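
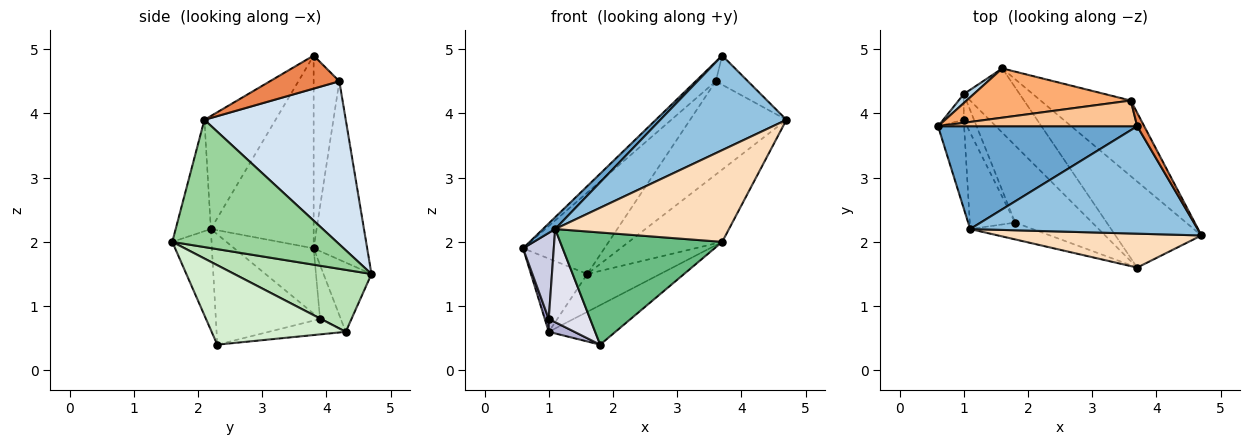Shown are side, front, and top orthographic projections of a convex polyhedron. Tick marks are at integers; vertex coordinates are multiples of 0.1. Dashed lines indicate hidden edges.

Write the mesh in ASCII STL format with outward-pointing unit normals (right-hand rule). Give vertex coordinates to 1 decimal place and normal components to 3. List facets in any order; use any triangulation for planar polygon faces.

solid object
 facet normal -0.693 -0.082 0.716
  outer loop
   vertex 1.1 2.2 2.2
   vertex 3.7 3.8 4.9
   vertex 0.6 3.8 1.9
  endloop
 endfacet
 facet normal -0.349 -0.619 0.703
  outer loop
   vertex 1.1 2.2 2.2
   vertex 4.7 2.1 3.9
   vertex 3.7 3.8 4.9
  endloop
 endfacet
 facet normal -0.645 0.758 0.093
  outer loop
   vertex 1.0 4.3 0.6
   vertex 0.6 3.8 1.9
   vertex 1.6 4.7 1.5
  endloop
 endfacet
 facet normal 0.751 0.512 -0.416
  outer loop
   vertex 3.6 4.2 4.5
   vertex 4.7 2.1 3.9
   vertex 1.6 4.7 1.5
  endloop
 endfacet
 facet normal 0.891 0.412 0.190
  outer loop
   vertex 3.6 4.2 4.5
   vertex 3.7 3.8 4.9
   vertex 4.7 2.1 3.9
  endloop
 endfacet
 facet normal -0.490 0.746 0.451
  outer loop
   vertex 3.6 4.2 4.5
   vertex 1.6 4.7 1.5
   vertex 0.6 3.8 1.9
  endloop
 endfacet
 facet normal -0.611 0.478 0.631
  outer loop
   vertex 3.6 4.2 4.5
   vertex 0.6 3.8 1.9
   vertex 3.7 3.8 4.9
  endloop
 endfacet
 facet normal -0.186 -0.922 0.341
  outer loop
   vertex 3.7 1.6 2.0
   vertex 4.7 2.1 3.9
   vertex 1.1 2.2 2.2
  endloop
 endfacet
 facet normal -0.233 -0.962 -0.144
  outer loop
   vertex 3.7 1.6 2.0
   vertex 1.1 2.2 2.2
   vertex 1.8 2.3 0.4
  endloop
 endfacet
 facet normal 0.750 0.426 -0.507
  outer loop
   vertex 3.7 1.6 2.0
   vertex 1.6 4.7 1.5
   vertex 4.7 2.1 3.9
  endloop
 endfacet
 facet normal 0.690 0.367 -0.623
  outer loop
   vertex 3.7 1.6 2.0
   vertex 1.0 4.3 0.6
   vertex 1.6 4.7 1.5
  endloop
 endfacet
 facet normal 0.676 0.336 -0.656
  outer loop
   vertex 3.7 1.6 2.0
   vertex 1.8 2.3 0.4
   vertex 1.0 4.3 0.6
  endloop
 endfacet
 facet normal -0.920 -0.175 -0.350
  outer loop
   vertex 1.0 3.9 0.8
   vertex 0.6 3.8 1.9
   vertex 1.0 4.3 0.6
  endloop
 endfacet
 facet normal -0.802 -0.267 -0.535
  outer loop
   vertex 1.0 3.9 0.8
   vertex 1.0 4.3 0.6
   vertex 1.8 2.3 0.4
  endloop
 endfacet
 facet normal -0.874 -0.338 -0.349
  outer loop
   vertex 1.0 3.9 0.8
   vertex 1.1 2.2 2.2
   vertex 0.6 3.8 1.9
  endloop
 endfacet
 facet normal -0.868 -0.345 -0.357
  outer loop
   vertex 1.0 3.9 0.8
   vertex 1.8 2.3 0.4
   vertex 1.1 2.2 2.2
  endloop
 endfacet
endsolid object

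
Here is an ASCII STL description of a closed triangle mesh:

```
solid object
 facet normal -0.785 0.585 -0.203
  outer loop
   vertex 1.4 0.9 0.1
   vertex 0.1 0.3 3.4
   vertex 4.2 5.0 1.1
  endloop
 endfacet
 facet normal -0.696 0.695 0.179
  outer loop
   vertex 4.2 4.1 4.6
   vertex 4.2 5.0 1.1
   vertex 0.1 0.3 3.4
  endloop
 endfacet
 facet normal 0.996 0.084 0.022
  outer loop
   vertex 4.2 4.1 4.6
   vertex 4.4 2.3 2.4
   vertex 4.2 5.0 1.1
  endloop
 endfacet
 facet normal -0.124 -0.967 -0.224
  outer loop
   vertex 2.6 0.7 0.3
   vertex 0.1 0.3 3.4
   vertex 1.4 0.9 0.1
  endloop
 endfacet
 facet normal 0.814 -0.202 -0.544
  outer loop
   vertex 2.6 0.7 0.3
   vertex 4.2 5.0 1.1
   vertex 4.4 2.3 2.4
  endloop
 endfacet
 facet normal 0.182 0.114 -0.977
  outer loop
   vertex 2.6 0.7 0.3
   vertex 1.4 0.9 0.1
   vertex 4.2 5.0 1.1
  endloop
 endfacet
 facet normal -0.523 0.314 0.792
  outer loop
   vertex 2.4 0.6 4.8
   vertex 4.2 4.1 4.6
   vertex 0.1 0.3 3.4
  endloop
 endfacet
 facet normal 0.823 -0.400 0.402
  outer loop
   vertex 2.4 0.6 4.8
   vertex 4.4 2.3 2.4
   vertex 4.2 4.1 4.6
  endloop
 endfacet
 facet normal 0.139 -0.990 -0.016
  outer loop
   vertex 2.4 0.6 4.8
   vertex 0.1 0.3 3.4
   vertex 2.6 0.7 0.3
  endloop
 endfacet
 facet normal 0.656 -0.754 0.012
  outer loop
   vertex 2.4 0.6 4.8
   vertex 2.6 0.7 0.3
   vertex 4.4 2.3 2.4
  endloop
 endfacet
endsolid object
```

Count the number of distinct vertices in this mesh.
7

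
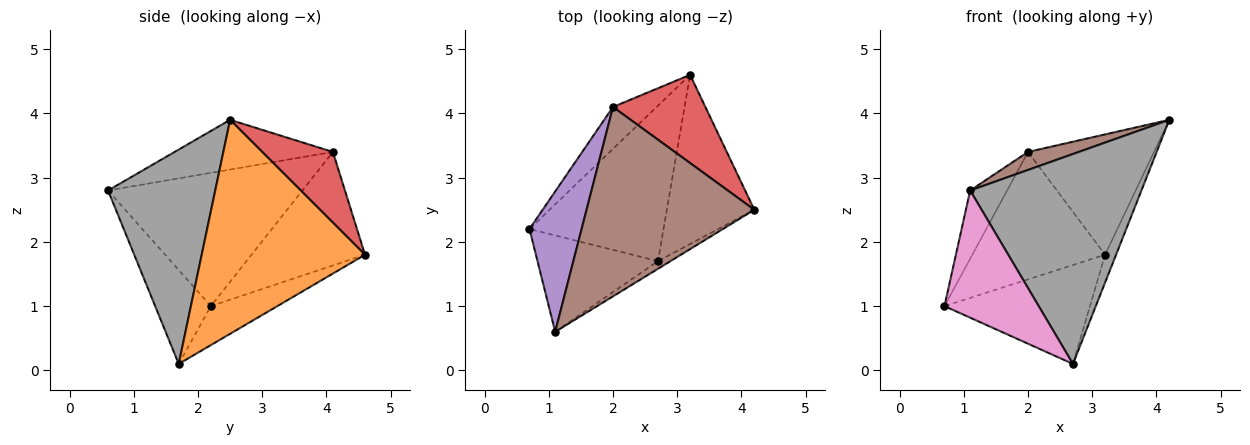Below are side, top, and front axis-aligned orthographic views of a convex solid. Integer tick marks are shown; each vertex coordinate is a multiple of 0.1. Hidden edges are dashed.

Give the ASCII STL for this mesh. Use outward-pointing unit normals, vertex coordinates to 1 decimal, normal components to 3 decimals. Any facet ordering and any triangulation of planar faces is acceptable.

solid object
 facet normal -0.238 0.521 -0.819
  outer loop
   vertex 2.7 1.7 0.1
   vertex 0.7 2.2 1.0
   vertex 3.2 4.6 1.8
  endloop
 endfacet
 facet normal 0.924 0.062 -0.378
  outer loop
   vertex 2.7 1.7 0.1
   vertex 3.2 4.6 1.8
   vertex 4.2 2.5 3.9
  endloop
 endfacet
 facet normal -0.630 0.737 -0.242
  outer loop
   vertex 2.0 4.1 3.4
   vertex 3.2 4.6 1.8
   vertex 0.7 2.2 1.0
  endloop
 endfacet
 facet normal 0.412 0.735 0.539
  outer loop
   vertex 2.0 4.1 3.4
   vertex 4.2 2.5 3.9
   vertex 3.2 4.6 1.8
  endloop
 endfacet
 facet normal -0.917 0.174 0.359
  outer loop
   vertex 1.1 0.6 2.8
   vertex 2.0 4.1 3.4
   vertex 0.7 2.2 1.0
  endloop
 endfacet
 facet normal -0.283 -0.091 0.955
  outer loop
   vertex 1.1 0.6 2.8
   vertex 4.2 2.5 3.9
   vertex 2.0 4.1 3.4
  endloop
 endfacet
 facet normal -0.426 -0.721 -0.546
  outer loop
   vertex 1.1 0.6 2.8
   vertex 0.7 2.2 1.0
   vertex 2.7 1.7 0.1
  endloop
 endfacet
 facet normal 0.530 -0.847 -0.031
  outer loop
   vertex 1.1 0.6 2.8
   vertex 2.7 1.7 0.1
   vertex 4.2 2.5 3.9
  endloop
 endfacet
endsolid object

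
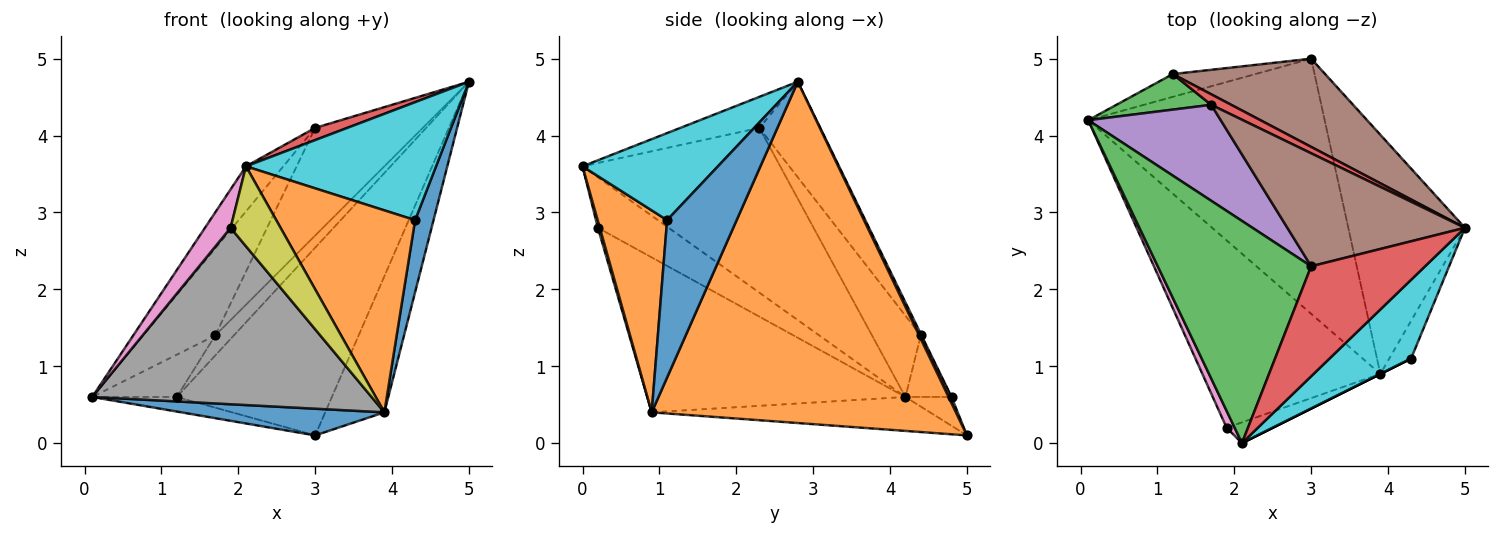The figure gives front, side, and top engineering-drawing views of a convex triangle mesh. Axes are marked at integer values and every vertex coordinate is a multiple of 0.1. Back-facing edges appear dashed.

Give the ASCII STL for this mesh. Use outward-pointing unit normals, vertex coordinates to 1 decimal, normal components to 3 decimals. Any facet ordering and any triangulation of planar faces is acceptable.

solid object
 facet normal -0.141 -0.103 -0.985
  outer loop
   vertex 3.9 0.9 0.4
   vertex 0.1 4.2 0.6
   vertex 3.0 5.0 0.1
  endloop
 endfacet
 facet normal 0.931 0.181 -0.318
  outer loop
   vertex 3.9 0.9 0.4
   vertex 3.0 5.0 0.1
   vertex 5.0 2.8 4.7
  endloop
 endfacet
 facet normal -0.725 0.137 0.675
  outer loop
   vertex 3.0 2.3 4.1
   vertex 0.1 4.2 0.6
   vertex 2.1 0.0 3.6
  endloop
 endfacet
 facet normal -0.261 -0.106 0.959
  outer loop
   vertex 3.0 2.3 4.1
   vertex 2.1 0.0 3.6
   vertex 5.0 2.8 4.7
  endloop
 endfacet
 facet normal -0.282 0.517 -0.808
  outer loop
   vertex 1.2 4.8 0.6
   vertex 3.0 5.0 0.1
   vertex 0.1 4.2 0.6
  endloop
 endfacet
 facet normal 0.018 0.905 0.425
  outer loop
   vertex 1.2 4.8 0.6
   vertex 5.0 2.8 4.7
   vertex 3.0 5.0 0.1
  endloop
 endfacet
 facet normal -0.930 -0.337 0.148
  outer loop
   vertex 1.9 0.2 2.8
   vertex 2.1 0.0 3.6
   vertex 0.1 4.2 0.6
  endloop
 endfacet
 facet normal -0.535 -0.579 -0.615
  outer loop
   vertex 1.9 0.2 2.8
   vertex 0.1 4.2 0.6
   vertex 3.9 0.9 0.4
  endloop
 endfacet
 facet normal 0.037 -0.967 -0.251
  outer loop
   vertex 1.9 0.2 2.8
   vertex 3.9 0.9 0.4
   vertex 2.1 0.0 3.6
  endloop
 endfacet
 facet normal 0.510 -0.716 0.478
  outer loop
   vertex 4.3 1.1 2.9
   vertex 5.0 2.8 4.7
   vertex 2.1 0.0 3.6
  endloop
 endfacet
 facet normal 0.958 -0.254 -0.133
  outer loop
   vertex 4.3 1.1 2.9
   vertex 3.9 0.9 0.4
   vertex 5.0 2.8 4.7
  endloop
 endfacet
 facet normal 0.447 -0.894 0.000
  outer loop
   vertex 4.3 1.1 2.9
   vertex 2.1 0.0 3.6
   vertex 3.9 0.9 0.4
  endloop
 endfacet
 facet normal -0.385 0.706 0.594
  outer loop
   vertex 1.7 4.4 1.4
   vertex 1.2 4.8 0.6
   vertex 0.1 4.2 0.6
  endloop
 endfacet
 facet normal -0.036 0.885 0.465
  outer loop
   vertex 1.7 4.4 1.4
   vertex 5.0 2.8 4.7
   vertex 1.2 4.8 0.6
  endloop
 endfacet
 facet normal -0.414 0.611 0.675
  outer loop
   vertex 1.7 4.4 1.4
   vertex 0.1 4.2 0.6
   vertex 3.0 2.3 4.1
  endloop
 endfacet
 facet normal -0.363 0.643 0.675
  outer loop
   vertex 1.7 4.4 1.4
   vertex 3.0 2.3 4.1
   vertex 5.0 2.8 4.7
  endloop
 endfacet
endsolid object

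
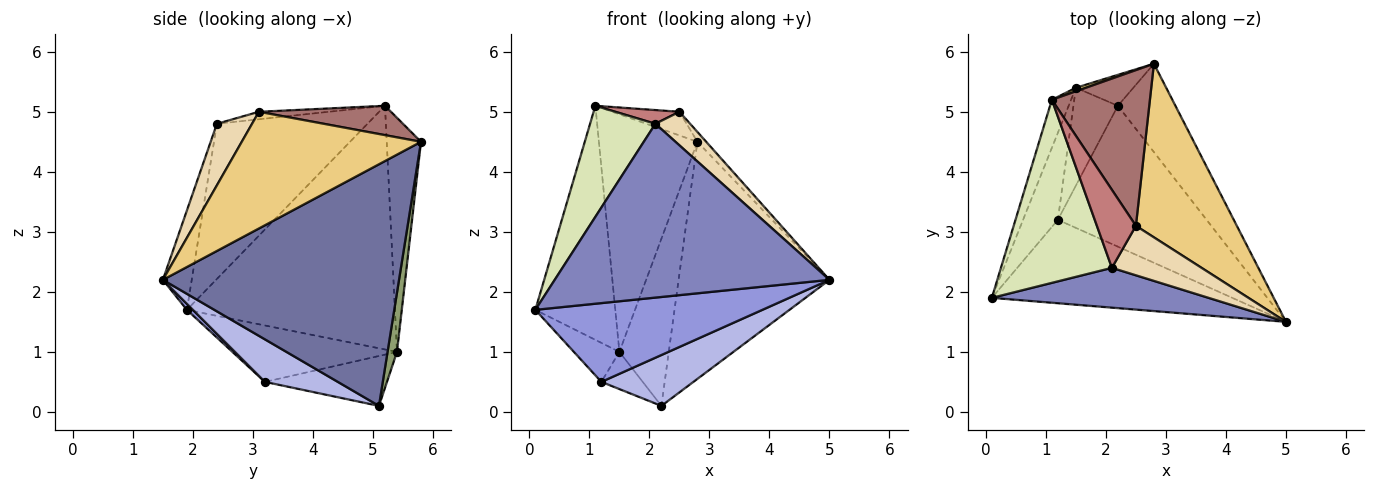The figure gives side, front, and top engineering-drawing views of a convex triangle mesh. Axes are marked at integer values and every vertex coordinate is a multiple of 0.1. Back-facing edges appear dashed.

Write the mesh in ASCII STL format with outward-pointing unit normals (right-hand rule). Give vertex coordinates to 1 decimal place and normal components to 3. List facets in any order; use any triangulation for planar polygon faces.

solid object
 facet normal 0.826 0.528 -0.197
  outer loop
   vertex 2.2 5.1 0.1
   vertex 2.8 5.8 4.5
   vertex 5.0 1.5 2.2
  endloop
 endfacet
 facet normal -0.102 -0.970 0.222
  outer loop
   vertex 2.1 2.4 4.8
   vertex 0.1 1.9 1.7
   vertex 5.0 1.5 2.2
  endloop
 endfacet
 facet normal 0.018 -0.686 -0.727
  outer loop
   vertex 1.2 3.2 0.5
   vertex 5.0 1.5 2.2
   vertex 0.1 1.9 1.7
  endloop
 endfacet
 facet normal 0.260 -0.328 -0.908
  outer loop
   vertex 1.2 3.2 0.5
   vertex 2.2 5.1 0.1
   vertex 5.0 1.5 2.2
  endloop
 endfacet
 facet normal 0.184 0.966 -0.179
  outer loop
   vertex 1.5 5.4 1.0
   vertex 2.8 5.8 4.5
   vertex 2.2 5.1 0.1
  endloop
 endfacet
 facet normal -0.828 0.229 -0.511
  outer loop
   vertex 1.5 5.4 1.0
   vertex 1.2 3.2 0.5
   vertex 0.1 1.9 1.7
  endloop
 endfacet
 facet normal -0.724 0.245 -0.645
  outer loop
   vertex 1.5 5.4 1.0
   vertex 2.2 5.1 0.1
   vertex 1.2 3.2 0.5
  endloop
 endfacet
 facet normal -0.767 -0.333 0.549
  outer loop
   vertex 1.1 5.2 5.1
   vertex 0.1 1.9 1.7
   vertex 2.1 2.4 4.8
  endloop
 endfacet
 facet normal -0.931 0.358 -0.073
  outer loop
   vertex 1.1 5.2 5.1
   vertex 1.5 5.4 1.0
   vertex 0.1 1.9 1.7
  endloop
 endfacet
 facet normal -0.328 0.944 0.014
  outer loop
   vertex 1.1 5.2 5.1
   vertex 2.8 5.8 4.5
   vertex 1.5 5.4 1.0
  endloop
 endfacet
 facet normal 0.756 0.037 0.654
  outer loop
   vertex 2.5 3.1 5.0
   vertex 5.0 1.5 2.2
   vertex 2.8 5.8 4.5
  endloop
 endfacet
 facet normal 0.494 -0.488 0.720
  outer loop
   vertex 2.5 3.1 5.0
   vertex 2.1 2.4 4.8
   vertex 5.0 1.5 2.2
  endloop
 endfacet
 facet normal 0.284 0.144 0.948
  outer loop
   vertex 2.5 3.1 5.0
   vertex 2.8 5.8 4.5
   vertex 1.1 5.2 5.1
  endloop
 endfacet
 facet normal -0.186 -0.170 0.968
  outer loop
   vertex 2.5 3.1 5.0
   vertex 1.1 5.2 5.1
   vertex 2.1 2.4 4.8
  endloop
 endfacet
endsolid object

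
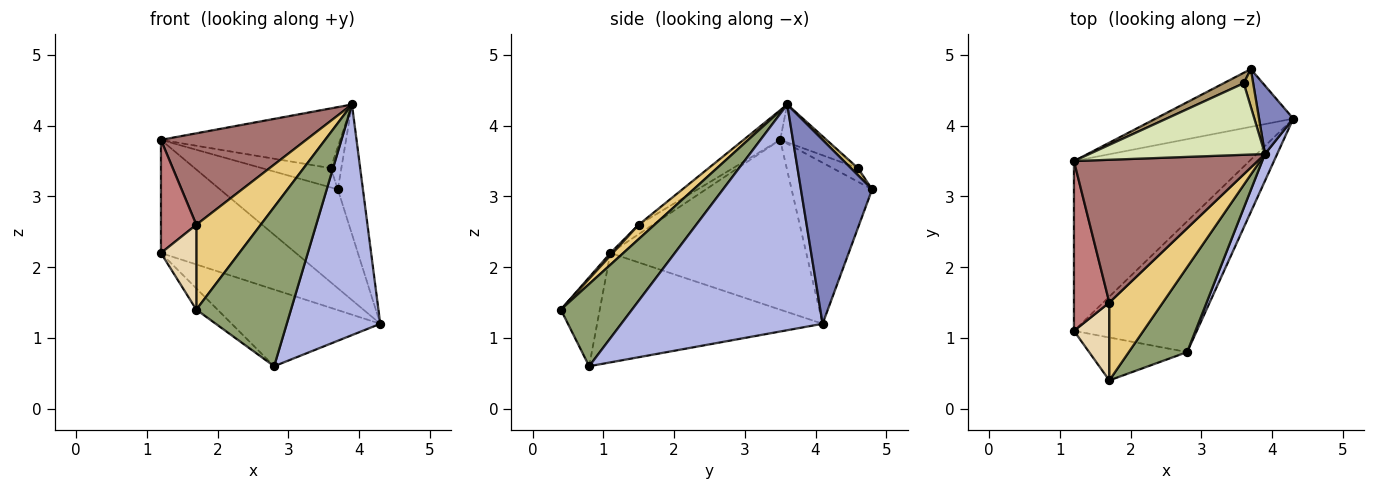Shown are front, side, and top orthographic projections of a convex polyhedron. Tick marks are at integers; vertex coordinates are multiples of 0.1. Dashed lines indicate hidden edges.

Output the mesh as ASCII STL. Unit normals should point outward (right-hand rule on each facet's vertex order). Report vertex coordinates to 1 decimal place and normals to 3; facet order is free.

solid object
 facet normal -0.508 0.744 -0.434
  outer loop
   vertex 3.7 4.8 3.1
   vertex 4.3 4.1 1.2
   vertex 1.2 3.5 3.8
  endloop
 endfacet
 facet normal 0.929 0.328 0.173
  outer loop
   vertex 3.7 4.8 3.1
   vertex 3.9 3.6 4.3
   vertex 4.3 4.1 1.2
  endloop
 endfacet
 facet normal -0.627 0.432 -0.648
  outer loop
   vertex 1.2 1.1 2.2
   vertex 1.2 3.5 3.8
   vertex 4.3 4.1 1.2
  endloop
 endfacet
 facet normal 0.906 -0.421 0.049
  outer loop
   vertex 2.8 0.8 0.6
   vertex 4.3 4.1 1.2
   vertex 3.9 3.6 4.3
  endloop
 endfacet
 facet normal 0.553 -0.735 0.392
  outer loop
   vertex 2.8 0.8 0.6
   vertex 3.9 3.6 4.3
   vertex 1.7 0.4 1.4
  endloop
 endfacet
 facet normal -0.609 0.401 -0.684
  outer loop
   vertex 2.8 0.8 0.6
   vertex 1.2 1.1 2.2
   vertex 4.3 4.1 1.2
  endloop
 endfacet
 facet normal -0.631 0.344 -0.695
  outer loop
   vertex 2.8 0.8 0.6
   vertex 1.7 0.4 1.4
   vertex 1.2 1.1 2.2
  endloop
 endfacet
 facet normal -0.164 0.632 0.757
  outer loop
   vertex 3.6 4.6 3.4
   vertex 1.2 3.5 3.8
   vertex 3.9 3.6 4.3
  endloop
 endfacet
 facet normal -0.307 0.836 0.455
  outer loop
   vertex 3.6 4.6 3.4
   vertex 3.7 4.8 3.1
   vertex 1.2 3.5 3.8
  endloop
 endfacet
 facet normal 0.446 0.669 0.595
  outer loop
   vertex 3.6 4.6 3.4
   vertex 3.9 3.6 4.3
   vertex 3.7 4.8 3.1
  endloop
 endfacet
 facet normal 0.179 -0.725 0.665
  outer loop
   vertex 1.7 1.5 2.6
   vertex 1.7 0.4 1.4
   vertex 3.9 3.6 4.3
  endloop
 endfacet
 facet normal 0.049 -0.736 0.675
  outer loop
   vertex 1.7 1.5 2.6
   vertex 1.2 1.1 2.2
   vertex 1.7 0.4 1.4
  endloop
 endfacet
 facet normal -0.135 -0.534 0.834
  outer loop
   vertex 1.7 1.5 2.6
   vertex 3.9 3.6 4.3
   vertex 1.2 3.5 3.8
  endloop
 endfacet
 facet normal -0.217 -0.542 0.812
  outer loop
   vertex 1.7 1.5 2.6
   vertex 1.2 3.5 3.8
   vertex 1.2 1.1 2.2
  endloop
 endfacet
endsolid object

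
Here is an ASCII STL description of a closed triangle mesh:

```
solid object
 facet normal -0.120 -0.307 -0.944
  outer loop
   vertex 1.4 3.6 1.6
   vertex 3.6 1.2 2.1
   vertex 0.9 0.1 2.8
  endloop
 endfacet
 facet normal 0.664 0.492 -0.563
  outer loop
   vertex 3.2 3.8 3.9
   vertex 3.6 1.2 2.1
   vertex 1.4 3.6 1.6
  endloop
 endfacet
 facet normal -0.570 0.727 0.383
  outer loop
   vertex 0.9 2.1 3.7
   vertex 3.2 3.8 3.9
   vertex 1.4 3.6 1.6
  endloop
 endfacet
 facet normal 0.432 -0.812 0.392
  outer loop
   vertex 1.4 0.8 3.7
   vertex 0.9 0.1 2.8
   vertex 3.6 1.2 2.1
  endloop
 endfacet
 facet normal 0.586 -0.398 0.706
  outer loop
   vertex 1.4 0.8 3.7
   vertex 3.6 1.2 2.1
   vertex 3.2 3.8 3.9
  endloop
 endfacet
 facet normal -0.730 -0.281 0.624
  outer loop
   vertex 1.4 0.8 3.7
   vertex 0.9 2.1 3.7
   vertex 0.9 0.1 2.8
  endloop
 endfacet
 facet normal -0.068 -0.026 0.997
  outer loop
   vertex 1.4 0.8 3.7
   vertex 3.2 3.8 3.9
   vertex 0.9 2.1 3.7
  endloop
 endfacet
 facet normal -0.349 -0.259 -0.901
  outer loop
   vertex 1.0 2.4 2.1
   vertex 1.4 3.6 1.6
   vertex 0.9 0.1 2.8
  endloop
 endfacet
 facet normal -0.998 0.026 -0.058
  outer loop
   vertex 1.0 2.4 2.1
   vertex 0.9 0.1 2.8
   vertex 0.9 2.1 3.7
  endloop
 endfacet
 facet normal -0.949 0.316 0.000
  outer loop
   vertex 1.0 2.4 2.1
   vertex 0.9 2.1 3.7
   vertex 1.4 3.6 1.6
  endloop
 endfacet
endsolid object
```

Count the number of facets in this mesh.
10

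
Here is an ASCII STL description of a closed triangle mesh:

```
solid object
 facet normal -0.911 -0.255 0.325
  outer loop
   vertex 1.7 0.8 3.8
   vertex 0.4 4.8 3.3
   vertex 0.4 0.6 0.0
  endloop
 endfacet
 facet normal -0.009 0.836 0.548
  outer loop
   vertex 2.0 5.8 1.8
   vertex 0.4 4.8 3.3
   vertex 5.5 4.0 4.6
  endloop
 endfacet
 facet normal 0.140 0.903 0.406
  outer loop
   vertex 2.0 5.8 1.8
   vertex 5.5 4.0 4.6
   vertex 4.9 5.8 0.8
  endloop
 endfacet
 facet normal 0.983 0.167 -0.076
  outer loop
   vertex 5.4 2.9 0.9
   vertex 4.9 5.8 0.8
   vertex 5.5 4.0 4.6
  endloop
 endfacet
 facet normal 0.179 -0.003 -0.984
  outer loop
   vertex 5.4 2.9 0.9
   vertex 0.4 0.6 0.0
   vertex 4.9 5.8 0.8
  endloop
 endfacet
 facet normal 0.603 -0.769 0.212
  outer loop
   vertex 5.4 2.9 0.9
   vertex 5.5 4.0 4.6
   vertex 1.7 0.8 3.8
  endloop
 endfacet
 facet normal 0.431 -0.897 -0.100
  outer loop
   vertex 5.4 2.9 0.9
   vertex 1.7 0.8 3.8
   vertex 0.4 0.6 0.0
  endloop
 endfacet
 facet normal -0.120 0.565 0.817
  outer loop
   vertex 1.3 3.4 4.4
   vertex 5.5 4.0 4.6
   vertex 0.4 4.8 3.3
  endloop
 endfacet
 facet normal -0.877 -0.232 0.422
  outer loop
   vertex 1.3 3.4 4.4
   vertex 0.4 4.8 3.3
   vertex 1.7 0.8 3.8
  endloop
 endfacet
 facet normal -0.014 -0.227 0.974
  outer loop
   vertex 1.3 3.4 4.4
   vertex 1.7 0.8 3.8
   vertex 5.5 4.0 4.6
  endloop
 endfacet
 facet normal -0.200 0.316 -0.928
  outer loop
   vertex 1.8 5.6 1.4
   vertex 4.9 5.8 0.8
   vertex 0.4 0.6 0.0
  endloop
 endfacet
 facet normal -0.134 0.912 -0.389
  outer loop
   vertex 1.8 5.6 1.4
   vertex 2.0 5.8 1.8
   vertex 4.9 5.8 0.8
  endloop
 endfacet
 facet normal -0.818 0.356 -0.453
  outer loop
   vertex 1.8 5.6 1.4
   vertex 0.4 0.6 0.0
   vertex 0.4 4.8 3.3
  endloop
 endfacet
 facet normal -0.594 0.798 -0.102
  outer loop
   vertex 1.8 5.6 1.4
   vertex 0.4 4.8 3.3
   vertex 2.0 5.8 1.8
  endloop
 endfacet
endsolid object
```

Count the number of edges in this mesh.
21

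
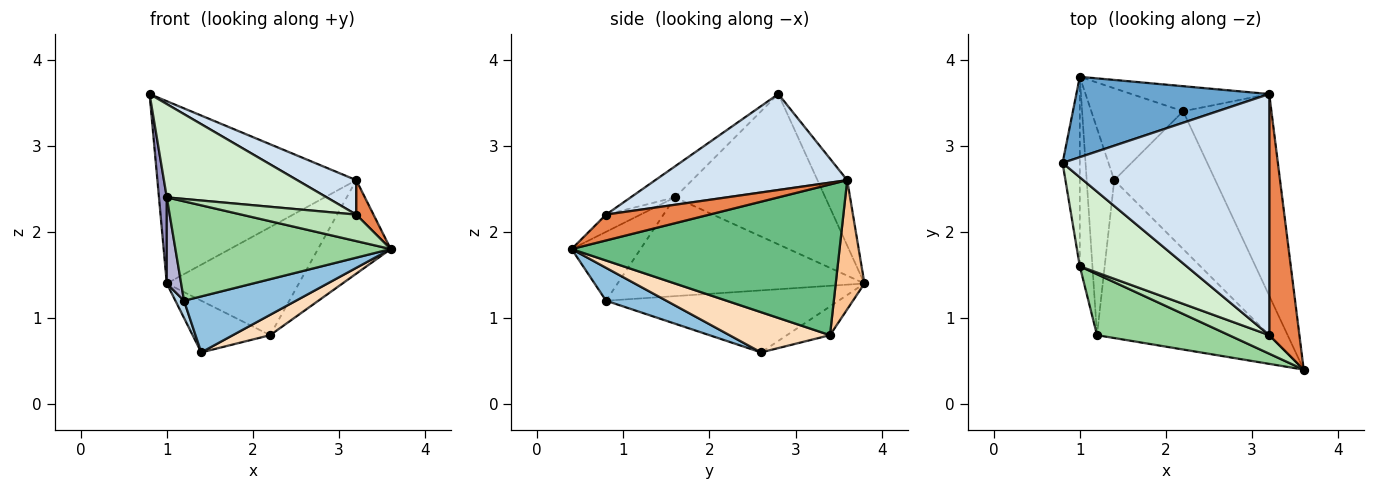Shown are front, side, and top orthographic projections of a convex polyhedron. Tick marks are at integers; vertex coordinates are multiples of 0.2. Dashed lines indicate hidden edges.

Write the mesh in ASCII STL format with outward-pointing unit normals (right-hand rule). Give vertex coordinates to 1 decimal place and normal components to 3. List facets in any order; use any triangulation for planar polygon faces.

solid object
 facet normal -0.136 0.907 0.400
  outer loop
   vertex 3.2 3.6 2.6
   vertex 1.0 3.8 1.4
   vertex 0.8 2.8 3.6
  endloop
 endfacet
 facet normal 0.177 -0.329 -0.928
  outer loop
   vertex 1.2 0.8 1.2
   vertex 1.4 2.6 0.6
   vertex 3.6 0.4 1.8
  endloop
 endfacet
 facet normal -0.913 -0.034 -0.406
  outer loop
   vertex 1.2 0.8 1.2
   vertex 1.0 3.8 1.4
   vertex 1.4 2.6 0.6
  endloop
 endfacet
 facet normal 0.418 -0.128 0.899
  outer loop
   vertex 3.2 0.8 2.2
   vertex 3.2 3.6 2.6
   vertex 0.8 2.8 3.6
  endloop
 endfacet
 facet normal 0.647 -0.108 0.755
  outer loop
   vertex 3.2 0.8 2.2
   vertex 3.6 0.4 1.8
   vertex 3.2 3.6 2.6
  endloop
 endfacet
 facet normal -0.263 0.473 -0.841
  outer loop
   vertex 2.2 3.4 0.8
   vertex 1.4 2.6 0.6
   vertex 1.0 3.8 1.4
  endloop
 endfacet
 facet normal 0.207 0.953 -0.221
  outer loop
   vertex 2.2 3.4 0.8
   vertex 1.0 3.8 1.4
   vertex 3.2 3.6 2.6
  endloop
 endfacet
 facet normal 0.366 -0.136 -0.921
  outer loop
   vertex 2.2 3.4 0.8
   vertex 3.6 0.4 1.8
   vertex 1.4 2.6 0.6
  endloop
 endfacet
 facet normal 0.840 0.228 -0.492
  outer loop
   vertex 2.2 3.4 0.8
   vertex 3.2 3.6 2.6
   vertex 3.6 0.4 1.8
  endloop
 endfacet
 facet normal -0.263 -0.822 0.504
  outer loop
   vertex 1.0 1.6 2.4
   vertex 1.2 0.8 1.2
   vertex 3.6 0.4 1.8
  endloop
 endfacet
 facet normal -0.239 -0.796 0.557
  outer loop
   vertex 1.0 1.6 2.4
   vertex 3.6 0.4 1.8
   vertex 3.2 0.8 2.2
  endloop
 endfacet
 facet normal -0.196 -0.710 0.677
  outer loop
   vertex 1.0 1.6 2.4
   vertex 3.2 0.8 2.2
   vertex 0.8 2.8 3.6
  endloop
 endfacet
 facet normal -0.992 -0.052 -0.114
  outer loop
   vertex 1.0 1.6 2.4
   vertex 0.8 2.8 3.6
   vertex 1.0 3.8 1.4
  endloop
 endfacet
 facet normal -0.990 -0.058 -0.127
  outer loop
   vertex 1.0 1.6 2.4
   vertex 1.0 3.8 1.4
   vertex 1.2 0.8 1.2
  endloop
 endfacet
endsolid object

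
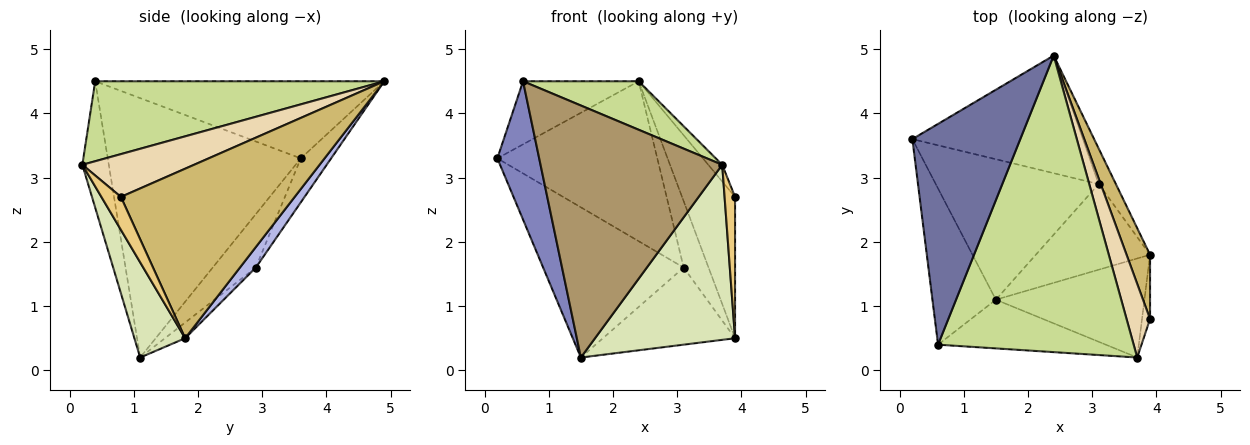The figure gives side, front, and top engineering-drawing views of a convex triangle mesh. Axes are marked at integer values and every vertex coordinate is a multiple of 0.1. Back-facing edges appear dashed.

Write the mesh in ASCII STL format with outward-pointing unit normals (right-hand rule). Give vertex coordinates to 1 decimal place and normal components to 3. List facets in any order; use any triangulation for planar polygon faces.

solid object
 facet normal -0.566 0.226 0.793
  outer loop
   vertex 2.4 4.9 4.5
   vertex 0.2 3.6 3.3
   vertex 0.6 0.4 4.5
  endloop
 endfacet
 facet normal -0.951 -0.206 -0.232
  outer loop
   vertex 1.5 1.1 0.2
   vertex 0.6 0.4 4.5
   vertex 0.2 3.6 3.3
  endloop
 endfacet
 facet normal -0.151 0.796 -0.586
  outer loop
   vertex 3.1 2.9 1.6
   vertex 0.2 3.6 3.3
   vertex 2.4 4.9 4.5
  endloop
 endfacet
 facet normal 0.491 0.768 -0.411
  outer loop
   vertex 3.1 2.9 1.6
   vertex 2.4 4.9 4.5
   vertex 3.9 1.8 0.5
  endloop
 endfacet
 facet normal -0.219 0.713 -0.666
  outer loop
   vertex 3.1 2.9 1.6
   vertex 1.5 1.1 0.2
   vertex 0.2 3.6 3.3
  endloop
 endfacet
 facet normal -0.102 0.665 -0.739
  outer loop
   vertex 3.1 2.9 1.6
   vertex 3.9 1.8 0.5
   vertex 1.5 1.1 0.2
  endloop
 endfacet
 facet normal 0.374 -0.150 0.915
  outer loop
   vertex 3.7 0.2 3.2
   vertex 2.4 4.9 4.5
   vertex 0.6 0.4 4.5
  endloop
 endfacet
 facet normal 0.301 -0.830 -0.470
  outer loop
   vertex 3.7 0.2 3.2
   vertex 1.5 1.1 0.2
   vertex 3.9 1.8 0.5
  endloop
 endfacet
 facet normal -0.141 -0.972 -0.188
  outer loop
   vertex 3.7 0.2 3.2
   vertex 0.6 0.4 4.5
   vertex 1.5 1.1 0.2
  endloop
 endfacet
 facet normal 0.948 0.289 0.131
  outer loop
   vertex 3.9 0.8 2.7
   vertex 3.9 1.8 0.5
   vertex 2.4 4.9 4.5
  endloop
 endfacet
 facet normal 0.861 -0.462 -0.210
  outer loop
   vertex 3.9 0.8 2.7
   vertex 3.7 0.2 3.2
   vertex 3.9 1.8 0.5
  endloop
 endfacet
 facet normal 0.871 0.109 0.479
  outer loop
   vertex 3.9 0.8 2.7
   vertex 2.4 4.9 4.5
   vertex 3.7 0.2 3.2
  endloop
 endfacet
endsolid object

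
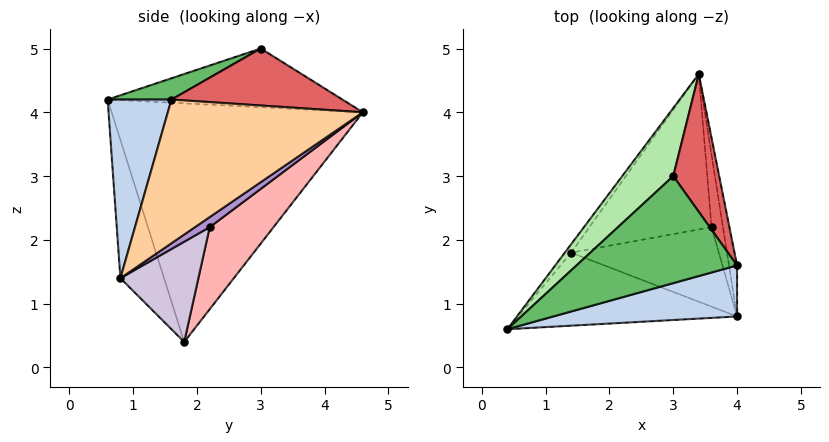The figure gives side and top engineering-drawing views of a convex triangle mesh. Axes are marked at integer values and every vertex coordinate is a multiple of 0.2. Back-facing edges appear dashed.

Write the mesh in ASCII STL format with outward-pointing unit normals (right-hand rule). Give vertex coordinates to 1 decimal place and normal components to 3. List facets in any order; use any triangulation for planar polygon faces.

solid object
 facet normal -0.800 0.599 -0.021
  outer loop
   vertex 1.4 1.8 0.4
   vertex 0.4 0.6 4.2
   vertex 3.4 4.6 4.0
  endloop
 endfacet
 facet normal 0.258 -0.929 0.265
  outer loop
   vertex 4.0 0.8 1.4
   vertex 4.0 1.6 4.2
   vertex 0.4 0.6 4.2
  endloop
 endfacet
 facet normal -0.218 -0.913 -0.346
  outer loop
   vertex 4.0 0.8 1.4
   vertex 0.4 0.6 4.2
   vertex 1.4 1.8 0.4
  endloop
 endfacet
 facet normal 0.980 0.192 -0.055
  outer loop
   vertex 4.0 0.8 1.4
   vertex 3.4 4.6 4.0
   vertex 4.0 1.6 4.2
  endloop
 endfacet
 facet normal 0.119 -0.427 0.896
  outer loop
   vertex 3.0 3.0 5.0
   vertex 0.4 0.6 4.2
   vertex 4.0 1.6 4.2
  endloop
 endfacet
 facet normal -0.647 0.514 0.563
  outer loop
   vertex 3.0 3.0 5.0
   vertex 3.4 4.6 4.0
   vertex 0.4 0.6 4.2
  endloop
 endfacet
 facet normal 0.764 0.194 0.616
  outer loop
   vertex 3.0 3.0 5.0
   vertex 4.0 1.6 4.2
   vertex 3.4 4.6 4.0
  endloop
 endfacet
 facet normal 0.463 0.556 -0.690
  outer loop
   vertex 3.6 2.2 2.2
   vertex 1.4 1.8 0.4
   vertex 3.4 4.6 4.0
  endloop
 endfacet
 facet normal 0.563 0.525 -0.638
  outer loop
   vertex 3.6 2.2 2.2
   vertex 3.4 4.6 4.0
   vertex 4.0 0.8 1.4
  endloop
 endfacet
 facet normal 0.475 0.535 -0.699
  outer loop
   vertex 3.6 2.2 2.2
   vertex 4.0 0.8 1.4
   vertex 1.4 1.8 0.4
  endloop
 endfacet
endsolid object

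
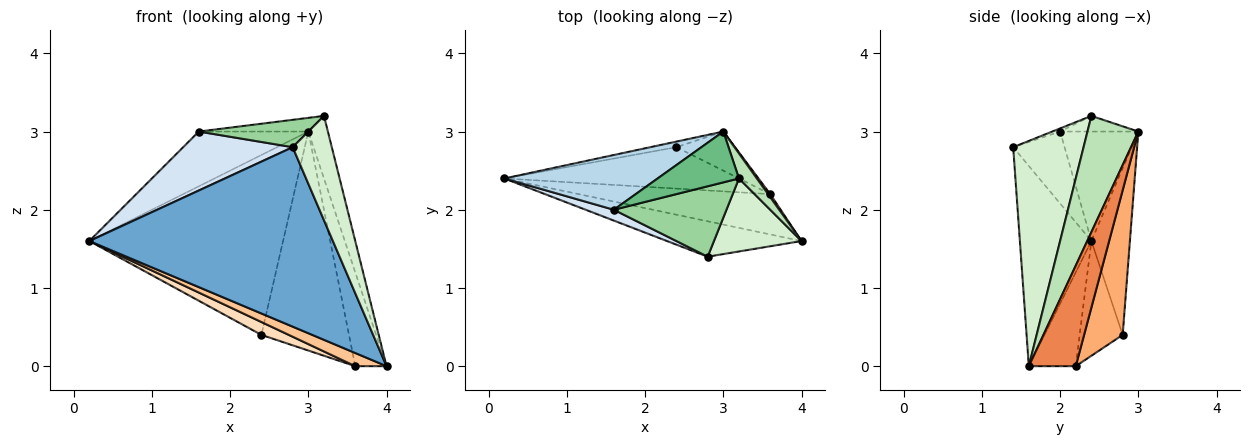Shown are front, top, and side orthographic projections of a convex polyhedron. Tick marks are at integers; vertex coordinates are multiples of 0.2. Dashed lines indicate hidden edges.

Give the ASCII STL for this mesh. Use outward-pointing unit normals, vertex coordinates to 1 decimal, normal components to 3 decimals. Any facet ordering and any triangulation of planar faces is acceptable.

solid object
 facet normal -0.277 -0.943 -0.186
  outer loop
   vertex 2.8 1.4 2.8
   vertex 0.2 2.4 1.6
   vertex 4.0 1.6 0.0
  endloop
 endfacet
 facet normal -0.195 0.980 -0.030
  outer loop
   vertex 2.4 2.8 0.4
   vertex 0.2 2.4 1.6
   vertex 3.0 3.0 3.0
  endloop
 endfacet
 facet normal -0.451 0.631 0.631
  outer loop
   vertex 1.6 2.0 3.0
   vertex 3.0 3.0 3.0
   vertex 0.2 2.4 1.6
  endloop
 endfacet
 facet normal -0.419 -0.893 0.164
  outer loop
   vertex 1.6 2.0 3.0
   vertex 0.2 2.4 1.6
   vertex 2.8 1.4 2.8
  endloop
 endfacet
 facet normal 0.832 0.555 0.018
  outer loop
   vertex 3.6 2.2 0.0
   vertex 3.0 3.0 3.0
   vertex 4.0 1.6 0.0
  endloop
 endfacet
 facet normal 0.398 0.903 -0.161
  outer loop
   vertex 3.6 2.2 0.0
   vertex 2.4 2.8 0.4
   vertex 3.0 3.0 3.0
  endloop
 endfacet
 facet normal -0.422 -0.281 -0.862
  outer loop
   vertex 3.6 2.2 0.0
   vertex 4.0 1.6 0.0
   vertex 0.2 2.4 1.6
  endloop
 endfacet
 facet normal -0.423 -0.269 -0.865
  outer loop
   vertex 3.6 2.2 0.0
   vertex 0.2 2.4 1.6
   vertex 2.4 2.8 0.4
  endloop
 endfacet
 facet normal -0.183 0.256 0.949
  outer loop
   vertex 3.2 2.4 3.2
   vertex 3.0 3.0 3.0
   vertex 1.6 2.0 3.0
  endloop
 endfacet
 facet normal -0.026 -0.362 0.932
  outer loop
   vertex 3.2 2.4 3.2
   vertex 1.6 2.0 3.0
   vertex 2.8 1.4 2.8
  endloop
 endfacet
 facet normal 0.924 0.355 0.142
  outer loop
   vertex 3.2 2.4 3.2
   vertex 4.0 1.6 0.0
   vertex 3.0 3.0 3.0
  endloop
 endfacet
 facet normal 0.828 -0.460 0.322
  outer loop
   vertex 3.2 2.4 3.2
   vertex 2.8 1.4 2.8
   vertex 4.0 1.6 0.0
  endloop
 endfacet
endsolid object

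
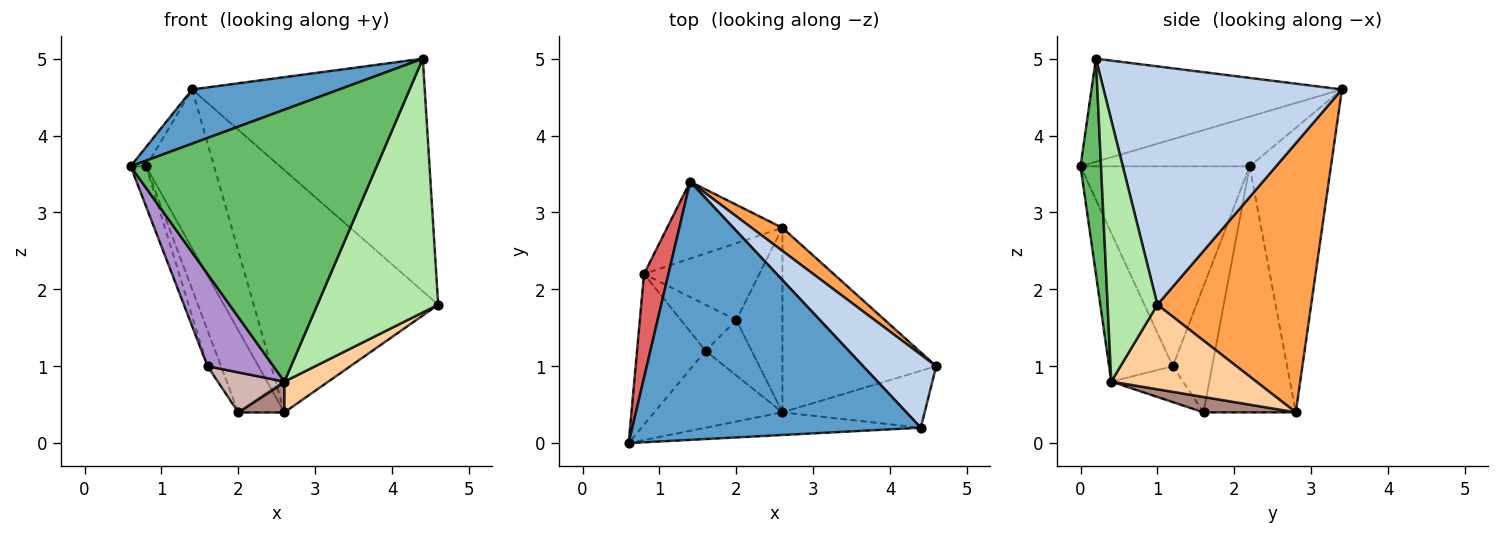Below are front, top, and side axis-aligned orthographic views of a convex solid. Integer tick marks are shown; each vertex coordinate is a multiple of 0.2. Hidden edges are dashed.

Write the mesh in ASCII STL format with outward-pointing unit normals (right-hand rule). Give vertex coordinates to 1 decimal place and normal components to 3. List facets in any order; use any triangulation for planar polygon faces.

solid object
 facet normal -0.330 -0.194 0.924
  outer loop
   vertex 4.4 0.2 5.0
   vertex 1.4 3.4 4.6
   vertex 0.6 0.0 3.6
  endloop
 endfacet
 facet normal 0.699 0.682 0.214
  outer loop
   vertex 4.4 0.2 5.0
   vertex 4.6 1.0 1.8
   vertex 1.4 3.4 4.6
  endloop
 endfacet
 facet normal 0.638 0.766 0.073
  outer loop
   vertex 2.6 2.8 0.4
   vertex 1.4 3.4 4.6
   vertex 4.6 1.0 1.8
  endloop
 endfacet
 facet normal 0.477 -0.145 -0.867
  outer loop
   vertex 2.6 0.4 0.8
   vertex 2.6 2.8 0.4
   vertex 4.6 1.0 1.8
  endloop
 endfacet
 facet normal 0.083 -0.993 -0.083
  outer loop
   vertex 2.6 0.4 0.8
   vertex 4.4 0.2 5.0
   vertex 0.6 0.0 3.6
  endloop
 endfacet
 facet normal 0.373 -0.905 -0.203
  outer loop
   vertex 2.6 0.4 0.8
   vertex 4.6 1.0 1.8
   vertex 4.4 0.2 5.0
  endloop
 endfacet
 facet normal -0.895 0.081 0.439
  outer loop
   vertex 0.8 2.2 3.6
   vertex 0.6 0.0 3.6
   vertex 1.4 3.4 4.6
  endloop
 endfacet
 facet normal -0.732 0.613 -0.297
  outer loop
   vertex 0.8 2.2 3.6
   vertex 1.4 3.4 4.6
   vertex 2.6 2.8 0.4
  endloop
 endfacet
 facet normal -0.596 -0.617 -0.514
  outer loop
   vertex 1.6 1.2 1.0
   vertex 2.6 0.4 0.8
   vertex 0.6 0.0 3.6
  endloop
 endfacet
 facet normal -0.943 0.086 -0.323
  outer loop
   vertex 1.6 1.2 1.0
   vertex 0.6 0.0 3.6
   vertex 0.8 2.2 3.6
  endloop
 endfacet
 facet normal 0.312 -0.156 -0.937
  outer loop
   vertex 2.0 1.6 0.4
   vertex 2.6 2.8 0.4
   vertex 2.6 0.4 0.8
  endloop
 endfacet
 facet normal -0.533 -0.495 -0.686
  outer loop
   vertex 2.0 1.6 0.4
   vertex 2.6 0.4 0.8
   vertex 1.6 1.2 1.0
  endloop
 endfacet
 facet normal -0.825 0.412 -0.387
  outer loop
   vertex 2.0 1.6 0.4
   vertex 0.8 2.2 3.6
   vertex 2.6 2.8 0.4
  endloop
 endfacet
 facet normal -0.874 0.298 -0.384
  outer loop
   vertex 2.0 1.6 0.4
   vertex 1.6 1.2 1.0
   vertex 0.8 2.2 3.6
  endloop
 endfacet
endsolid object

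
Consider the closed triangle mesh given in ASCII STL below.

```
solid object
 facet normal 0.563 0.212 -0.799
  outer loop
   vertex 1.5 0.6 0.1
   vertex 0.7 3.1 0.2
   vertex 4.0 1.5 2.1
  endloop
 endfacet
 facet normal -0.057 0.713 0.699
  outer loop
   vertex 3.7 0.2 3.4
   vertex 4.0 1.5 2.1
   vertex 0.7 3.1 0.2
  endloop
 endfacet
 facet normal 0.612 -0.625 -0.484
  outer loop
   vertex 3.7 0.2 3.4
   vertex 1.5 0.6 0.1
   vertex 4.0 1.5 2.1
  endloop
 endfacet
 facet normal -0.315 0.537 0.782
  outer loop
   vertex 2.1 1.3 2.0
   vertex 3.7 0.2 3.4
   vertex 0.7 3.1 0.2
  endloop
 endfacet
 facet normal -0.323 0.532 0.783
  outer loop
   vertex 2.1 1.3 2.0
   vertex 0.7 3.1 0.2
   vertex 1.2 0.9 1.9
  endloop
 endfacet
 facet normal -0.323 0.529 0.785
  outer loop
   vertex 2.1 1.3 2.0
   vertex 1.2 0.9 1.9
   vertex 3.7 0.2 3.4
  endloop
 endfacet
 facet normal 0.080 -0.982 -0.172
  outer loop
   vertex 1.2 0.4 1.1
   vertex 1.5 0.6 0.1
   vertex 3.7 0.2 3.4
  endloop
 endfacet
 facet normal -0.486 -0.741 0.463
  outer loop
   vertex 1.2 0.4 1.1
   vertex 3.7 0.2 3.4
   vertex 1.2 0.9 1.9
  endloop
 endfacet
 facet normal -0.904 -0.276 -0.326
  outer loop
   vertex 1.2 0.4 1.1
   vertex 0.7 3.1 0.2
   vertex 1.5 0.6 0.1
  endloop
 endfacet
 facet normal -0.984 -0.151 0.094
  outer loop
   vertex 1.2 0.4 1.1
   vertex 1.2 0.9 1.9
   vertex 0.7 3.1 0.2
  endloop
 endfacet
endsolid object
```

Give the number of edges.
15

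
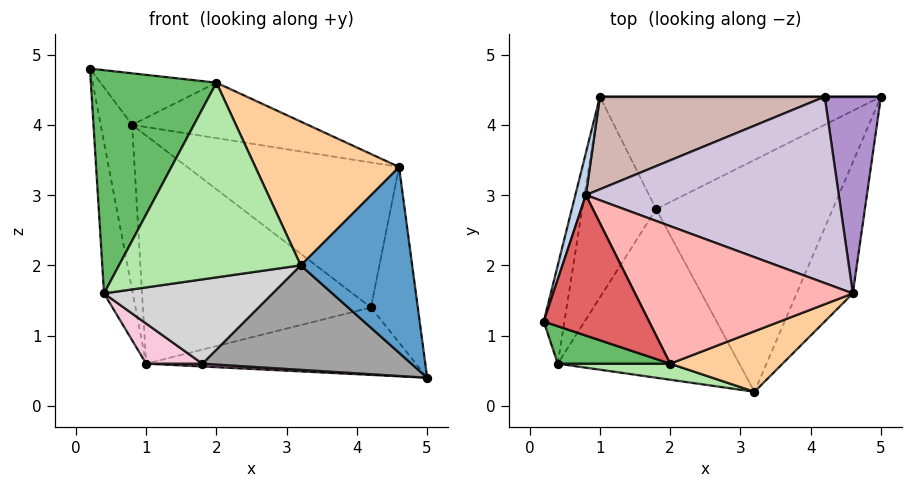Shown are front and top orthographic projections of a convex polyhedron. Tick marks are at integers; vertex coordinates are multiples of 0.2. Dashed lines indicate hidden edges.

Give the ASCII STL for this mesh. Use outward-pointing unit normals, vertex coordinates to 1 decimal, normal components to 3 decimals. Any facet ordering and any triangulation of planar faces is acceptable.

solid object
 facet normal 0.812 -0.476 -0.336
  outer loop
   vertex 4.6 1.6 3.4
   vertex 3.2 0.2 2.0
   vertex 5.0 4.4 0.4
  endloop
 endfacet
 facet normal -0.932 0.351 0.089
  outer loop
   vertex 0.8 3.0 4.0
   vertex 1.0 4.4 0.6
   vertex 0.2 1.2 4.8
  endloop
 endfacet
 facet normal -0.987 0.133 -0.087
  outer loop
   vertex 0.4 0.6 1.6
   vertex 0.2 1.2 4.8
   vertex 1.0 4.4 0.6
  endloop
 endfacet
 facet normal 0.471 -0.813 0.342
  outer loop
   vertex 2.0 0.6 4.6
   vertex 3.2 0.2 2.0
   vertex 4.6 1.6 3.4
  endloop
 endfacet
 facet normal -0.296 -0.942 0.158
  outer loop
   vertex 2.0 0.6 4.6
   vertex 0.2 1.2 4.8
   vertex 0.4 0.6 1.6
  endloop
 endfacet
 facet normal -0.152 -0.985 0.081
  outer loop
   vertex 2.0 0.6 4.6
   vertex 0.4 0.6 1.6
   vertex 3.2 0.2 2.0
  endloop
 endfacet
 facet normal 0.214 0.336 0.917
  outer loop
   vertex 2.0 0.6 4.6
   vertex 0.8 3.0 4.0
   vertex 0.2 1.2 4.8
  endloop
 endfacet
 facet normal 0.273 0.360 0.892
  outer loop
   vertex 2.0 0.6 4.6
   vertex 4.6 1.6 3.4
   vertex 0.8 3.0 4.0
  endloop
 endfacet
 facet normal 0.682 0.487 0.546
  outer loop
   vertex 4.2 4.4 1.4
   vertex 4.6 1.6 3.4
   vertex 5.0 4.4 0.4
  endloop
 endfacet
 facet normal 0.331 0.579 0.745
  outer loop
   vertex 4.2 4.4 1.4
   vertex 0.8 3.0 4.0
   vertex 4.6 1.6 3.4
  endloop
 endfacet
 facet normal 0.000 1.000 0.000
  outer loop
   vertex 4.2 4.4 1.4
   vertex 5.0 4.4 0.4
   vertex 1.0 4.4 0.6
  endloop
 endfacet
 facet normal -0.094 0.923 0.374
  outer loop
   vertex 4.2 4.4 1.4
   vertex 1.0 4.4 0.6
   vertex 0.8 3.0 4.0
  endloop
 endfacet
 facet normal -0.050 -0.025 -0.998
  outer loop
   vertex 1.8 2.8 0.6
   vertex 1.0 4.4 0.6
   vertex 5.0 4.4 0.4
  endloop
 endfacet
 facet normal -0.365 -0.183 -0.913
  outer loop
   vertex 1.8 2.8 0.6
   vertex 0.4 0.6 1.6
   vertex 1.0 4.4 0.6
  endloop
 endfacet
 facet normal 0.147 -0.406 -0.902
  outer loop
   vertex 1.8 2.8 0.6
   vertex 5.0 4.4 0.4
   vertex 3.2 0.2 2.0
  endloop
 endfacet
 facet normal 0.064 -0.446 -0.893
  outer loop
   vertex 1.8 2.8 0.6
   vertex 3.2 0.2 2.0
   vertex 0.4 0.6 1.6
  endloop
 endfacet
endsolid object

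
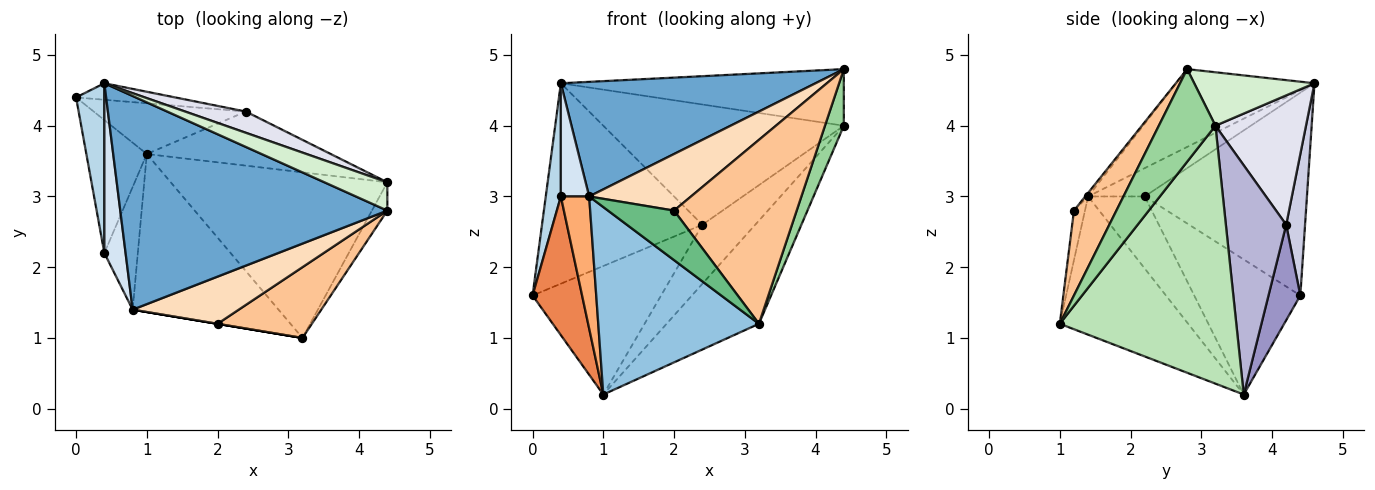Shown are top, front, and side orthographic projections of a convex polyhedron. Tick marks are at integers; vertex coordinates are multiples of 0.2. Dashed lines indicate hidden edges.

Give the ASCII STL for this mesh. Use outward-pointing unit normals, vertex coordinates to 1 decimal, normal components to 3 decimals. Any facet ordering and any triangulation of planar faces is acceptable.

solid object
 facet normal -0.249 -0.458 0.854
  outer loop
   vertex 0.8 1.4 3.0
   vertex 4.4 2.8 4.8
   vertex 0.4 4.6 4.6
  endloop
 endfacet
 facet normal -0.521 -0.653 -0.550
  outer loop
   vertex 1.0 3.6 0.2
   vertex 3.2 1.0 1.2
   vertex 0.8 1.4 3.0
  endloop
 endfacet
 facet normal -0.986 -0.092 0.138
  outer loop
   vertex 0.4 2.2 3.0
   vertex 0.4 4.6 4.6
   vertex 0.0 4.4 1.6
  endloop
 endfacet
 facet normal -0.743 -0.371 0.557
  outer loop
   vertex 0.4 2.2 3.0
   vertex 0.8 1.4 3.0
   vertex 0.4 4.6 4.6
  endloop
 endfacet
 facet normal -0.840 -0.392 -0.376
  outer loop
   vertex 0.4 2.2 3.0
   vertex 0.0 4.4 1.6
   vertex 1.0 3.6 0.2
  endloop
 endfacet
 facet normal -0.826 -0.413 -0.384
  outer loop
   vertex 0.4 2.2 3.0
   vertex 1.0 3.6 0.2
   vertex 0.8 1.4 3.0
  endloop
 endfacet
 facet normal 0.307 -0.888 0.342
  outer loop
   vertex 2.0 1.2 2.8
   vertex 3.2 1.0 1.2
   vertex 4.4 2.8 4.8
  endloop
 endfacet
 facet normal -0.021 -0.768 0.640
  outer loop
   vertex 2.0 1.2 2.8
   vertex 4.4 2.8 4.8
   vertex 0.8 1.4 3.0
  endloop
 endfacet
 facet normal -0.164 -0.986 0.000
  outer loop
   vertex 2.0 1.2 2.8
   vertex 0.8 1.4 3.0
   vertex 3.2 1.0 1.2
  endloop
 endfacet
 facet normal 0.937 -0.312 -0.156
  outer loop
   vertex 4.4 3.2 4.0
   vertex 4.4 2.8 4.8
   vertex 3.2 1.0 1.2
  endloop
 endfacet
 facet normal 0.711 0.372 -0.597
  outer loop
   vertex 4.4 3.2 4.0
   vertex 3.2 1.0 1.2
   vertex 1.0 3.6 0.2
  endloop
 endfacet
 facet normal 0.355 0.836 0.418
  outer loop
   vertex 4.4 3.2 4.0
   vertex 0.4 4.6 4.6
   vertex 4.4 2.8 4.8
  endloop
 endfacet
 facet normal 0.225 0.906 -0.358
  outer loop
   vertex 2.4 4.2 2.6
   vertex 1.0 3.6 0.2
   vertex 0.0 4.4 1.6
  endloop
 endfacet
 facet normal 0.644 0.564 -0.517
  outer loop
   vertex 2.4 4.2 2.6
   vertex 4.4 3.2 4.0
   vertex 1.0 3.6 0.2
  endloop
 endfacet
 facet normal 0.116 0.990 -0.082
  outer loop
   vertex 2.4 4.2 2.6
   vertex 0.0 4.4 1.6
   vertex 0.4 4.6 4.6
  endloop
 endfacet
 facet normal 0.348 0.923 0.163
  outer loop
   vertex 2.4 4.2 2.6
   vertex 0.4 4.6 4.6
   vertex 4.4 3.2 4.0
  endloop
 endfacet
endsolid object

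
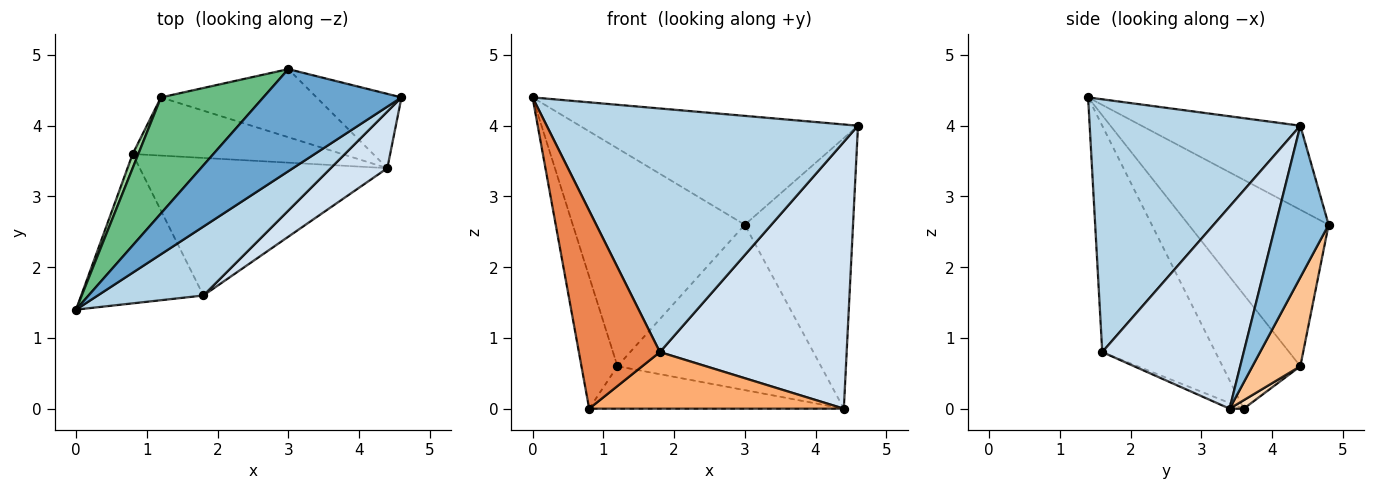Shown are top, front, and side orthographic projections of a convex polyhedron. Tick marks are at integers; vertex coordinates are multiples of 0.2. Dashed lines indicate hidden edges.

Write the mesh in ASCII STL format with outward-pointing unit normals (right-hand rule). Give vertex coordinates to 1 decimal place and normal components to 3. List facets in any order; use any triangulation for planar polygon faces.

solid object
 facet normal -0.384 0.673 0.632
  outer loop
   vertex 3.0 4.8 2.6
   vertex 0.0 1.4 4.4
   vertex 4.6 4.4 4.0
  endloop
 endfacet
 facet normal 0.427 0.872 -0.239
  outer loop
   vertex 4.4 3.4 0.0
   vertex 3.0 4.8 2.6
   vertex 4.6 4.4 4.0
  endloop
 endfacet
 facet normal 0.546 -0.806 0.228
  outer loop
   vertex 1.8 1.6 0.8
   vertex 4.6 4.4 4.0
   vertex 0.0 1.4 4.4
  endloop
 endfacet
 facet normal 0.595 -0.786 0.167
  outer loop
   vertex 1.8 1.6 0.8
   vertex 4.4 3.4 0.0
   vertex 4.6 4.4 4.0
  endloop
 endfacet
 facet normal -0.745 -0.533 -0.402
  outer loop
   vertex 1.8 1.6 0.8
   vertex 0.0 1.4 4.4
   vertex 0.8 3.6 0.0
  endloop
 endfacet
 facet normal -0.021 -0.380 -0.925
  outer loop
   vertex 1.8 1.6 0.8
   vertex 0.8 3.6 0.0
   vertex 4.4 3.4 0.0
  endloop
 endfacet
 facet normal 0.213 0.904 -0.372
  outer loop
   vertex 1.2 4.4 0.6
   vertex 3.0 4.8 2.6
   vertex 4.4 3.4 0.0
  endloop
 endfacet
 facet normal 0.033 0.589 -0.807
  outer loop
   vertex 1.2 4.4 0.6
   vertex 4.4 3.4 0.0
   vertex 0.8 3.6 0.0
  endloop
 endfacet
 facet normal -0.583 0.717 0.382
  outer loop
   vertex 1.2 4.4 0.6
   vertex 0.0 1.4 4.4
   vertex 3.0 4.8 2.6
  endloop
 endfacet
 facet normal -0.907 0.420 0.045
  outer loop
   vertex 1.2 4.4 0.6
   vertex 0.8 3.6 0.0
   vertex 0.0 1.4 4.4
  endloop
 endfacet
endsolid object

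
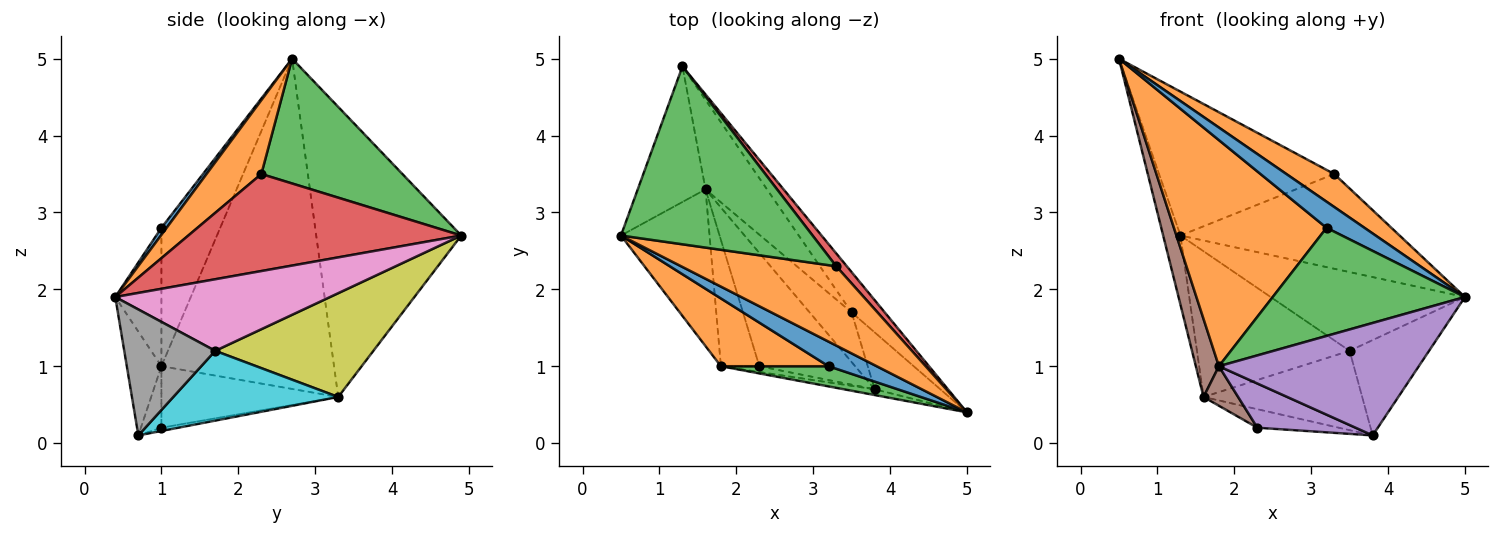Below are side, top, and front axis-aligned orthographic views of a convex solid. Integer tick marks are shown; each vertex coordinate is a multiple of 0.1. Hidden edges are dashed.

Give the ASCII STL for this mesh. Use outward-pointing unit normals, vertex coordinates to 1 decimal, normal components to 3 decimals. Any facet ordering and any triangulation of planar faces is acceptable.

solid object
 facet normal -0.967 0.115 -0.226
  outer loop
   vertex 1.6 3.3 0.6
   vertex 0.5 2.7 5.0
   vertex 1.3 4.9 2.7
  endloop
 endfacet
 facet normal 0.403 -0.352 0.845
  outer loop
   vertex 3.3 2.3 3.5
   vertex 0.5 2.7 5.0
   vertex 5.0 0.4 1.9
  endloop
 endfacet
 facet normal 0.452 0.561 0.694
  outer loop
   vertex 3.3 2.3 3.5
   vertex 1.3 4.9 2.7
   vertex 0.5 2.7 5.0
  endloop
 endfacet
 facet normal 0.777 0.624 0.085
  outer loop
   vertex 3.3 2.3 3.5
   vertex 5.0 0.4 1.9
   vertex 1.3 4.9 2.7
  endloop
 endfacet
 facet normal -0.170 -0.984 -0.050
  outer loop
   vertex 1.8 1.0 1.0
   vertex 3.8 0.7 0.1
   vertex 5.0 0.4 1.9
  endloop
 endfacet
 facet normal -0.958 -0.128 -0.257
  outer loop
   vertex 1.8 1.0 1.0
   vertex 0.5 2.7 5.0
   vertex 1.6 3.3 0.6
  endloop
 endfacet
 facet normal 0.701 0.634 -0.325
  outer loop
   vertex 3.5 1.7 1.2
   vertex 1.3 4.9 2.7
   vertex 5.0 0.4 1.9
  endloop
 endfacet
 facet normal 0.701 0.612 -0.365
  outer loop
   vertex 3.5 1.7 1.2
   vertex 5.0 0.4 1.9
   vertex 3.8 0.7 0.1
  endloop
 endfacet
 facet normal 0.662 0.639 -0.392
  outer loop
   vertex 3.5 1.7 1.2
   vertex 1.6 3.3 0.6
   vertex 1.3 4.9 2.7
  endloop
 endfacet
 facet normal 0.661 0.636 -0.398
  outer loop
   vertex 3.5 1.7 1.2
   vertex 3.8 0.7 0.1
   vertex 1.6 3.3 0.6
  endloop
 endfacet
 facet normal 0.099 -0.725 0.682
  outer loop
   vertex 3.2 1.0 2.8
   vertex 5.0 0.4 1.9
   vertex 0.5 2.7 5.0
  endloop
 endfacet
 facet normal -0.346 -0.899 0.269
  outer loop
   vertex 3.2 1.0 2.8
   vertex 0.5 2.7 5.0
   vertex 1.8 1.0 1.0
  endloop
 endfacet
 facet normal -0.230 -0.957 0.179
  outer loop
   vertex 3.2 1.0 2.8
   vertex 1.8 1.0 1.0
   vertex 5.0 0.4 1.9
  endloop
 endfacet
 facet normal -0.033 0.161 -0.986
  outer loop
   vertex 2.3 1.0 0.2
   vertex 1.6 3.3 0.6
   vertex 3.8 0.7 0.1
  endloop
 endfacet
 facet normal -0.203 -0.971 -0.127
  outer loop
   vertex 2.3 1.0 0.2
   vertex 3.8 0.7 0.1
   vertex 1.8 1.0 1.0
  endloop
 endfacet
 facet normal -0.837 -0.164 -0.523
  outer loop
   vertex 2.3 1.0 0.2
   vertex 1.8 1.0 1.0
   vertex 1.6 3.3 0.6
  endloop
 endfacet
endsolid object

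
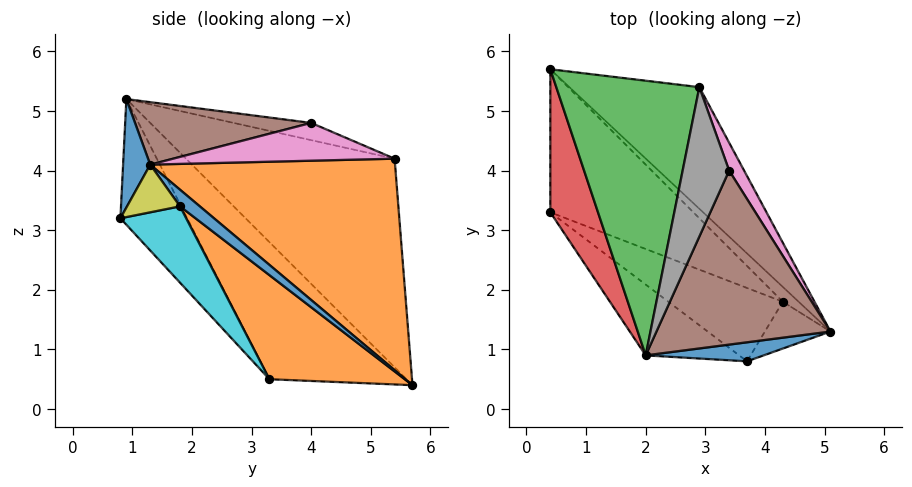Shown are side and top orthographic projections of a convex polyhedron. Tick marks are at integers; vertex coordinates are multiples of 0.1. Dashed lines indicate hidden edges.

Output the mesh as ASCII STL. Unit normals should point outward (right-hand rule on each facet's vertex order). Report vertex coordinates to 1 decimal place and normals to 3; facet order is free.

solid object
 facet normal 0.201 -0.955 0.218
  outer loop
   vertex 3.7 0.8 3.2
   vertex 5.1 1.3 4.1
   vertex 2.0 0.9 5.2
  endloop
 endfacet
 facet normal 0.771 0.425 -0.474
  outer loop
   vertex 2.9 5.4 4.2
   vertex 5.1 1.3 4.1
   vertex 0.4 5.7 0.4
  endloop
 endfacet
 facet normal -0.792 0.279 0.543
  outer loop
   vertex 2.9 5.4 4.2
   vertex 0.4 5.7 0.4
   vertex 2.0 0.9 5.2
  endloop
 endfacet
 facet normal -0.944 0.014 0.328
  outer loop
   vertex 0.4 3.3 0.5
   vertex 2.0 0.9 5.2
   vertex 0.4 5.7 0.4
  endloop
 endfacet
 facet normal -0.406 -0.862 -0.302
  outer loop
   vertex 0.4 3.3 0.5
   vertex 3.7 0.8 3.2
   vertex 2.0 0.9 5.2
  endloop
 endfacet
 facet normal 0.338 -0.031 0.941
  outer loop
   vertex 3.4 4.0 4.8
   vertex 2.0 0.9 5.2
   vertex 5.1 1.3 4.1
  endloop
 endfacet
 facet normal 0.835 0.440 0.331
  outer loop
   vertex 3.4 4.0 4.8
   vertex 5.1 1.3 4.1
   vertex 2.9 5.4 4.2
  endloop
 endfacet
 facet normal -0.335 0.268 0.904
  outer loop
   vertex 3.4 4.0 4.8
   vertex 2.9 5.4 4.2
   vertex 2.0 0.9 5.2
  endloop
 endfacet
 facet normal 0.578 -0.188 -0.794
  outer loop
   vertex 4.3 1.8 3.4
   vertex 5.1 1.3 4.1
   vertex 3.7 0.8 3.2
  endloop
 endfacet
 facet normal 0.547 -0.164 -0.821
  outer loop
   vertex 4.3 1.8 3.4
   vertex 3.7 0.8 3.2
   vertex 0.4 3.3 0.5
  endloop
 endfacet
 facet normal 0.711 0.191 -0.677
  outer loop
   vertex 4.3 1.8 3.4
   vertex 0.4 5.7 0.4
   vertex 5.1 1.3 4.1
  endloop
 endfacet
 facet normal 0.588 -0.034 -0.808
  outer loop
   vertex 4.3 1.8 3.4
   vertex 0.4 3.3 0.5
   vertex 0.4 5.7 0.4
  endloop
 endfacet
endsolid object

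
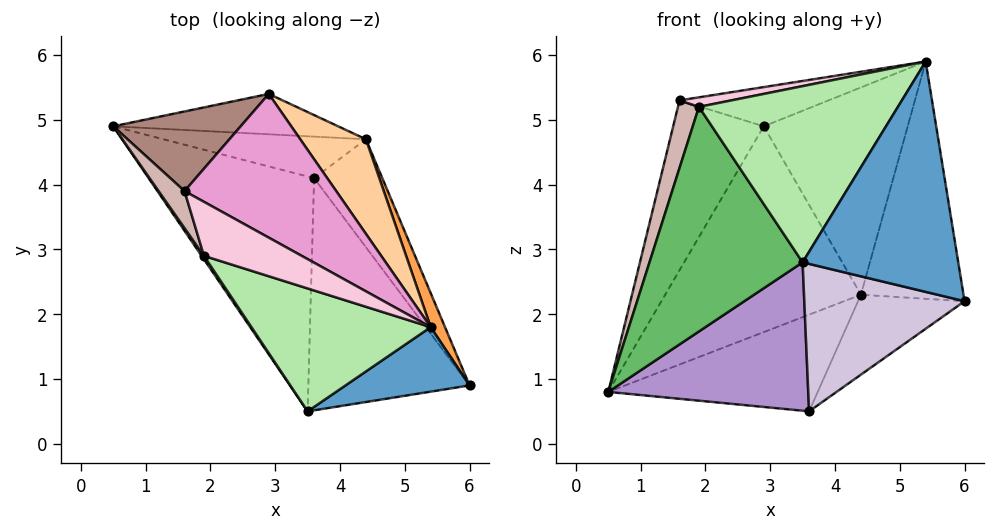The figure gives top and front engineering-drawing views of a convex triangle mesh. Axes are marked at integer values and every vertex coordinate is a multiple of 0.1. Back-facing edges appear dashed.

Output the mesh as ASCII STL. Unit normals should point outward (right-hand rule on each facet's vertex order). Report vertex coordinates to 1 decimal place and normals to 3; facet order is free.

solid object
 facet normal 0.214 -0.941 0.263
  outer loop
   vertex 5.4 1.8 5.9
   vertex 3.5 0.5 2.8
   vertex 6.0 0.9 2.2
  endloop
 endfacet
 facet normal 0.123 0.974 -0.191
  outer loop
   vertex 4.4 4.7 2.3
   vertex 0.5 4.9 0.8
   vertex 2.9 5.4 4.9
  endloop
 endfacet
 facet normal 0.921 0.386 0.055
  outer loop
   vertex 4.4 4.7 2.3
   vertex 5.4 1.8 5.9
   vertex 6.0 0.9 2.2
  endloop
 endfacet
 facet normal 0.753 0.599 0.273
  outer loop
   vertex 4.4 4.7 2.3
   vertex 2.9 5.4 4.9
   vertex 5.4 1.8 5.9
  endloop
 endfacet
 facet normal -0.828 -0.561 0.009
  outer loop
   vertex 1.9 2.9 5.2
   vertex 0.5 4.9 0.8
   vertex 3.5 0.5 2.8
  endloop
 endfacet
 facet normal -0.349 -0.769 0.536
  outer loop
   vertex 1.9 2.9 5.2
   vertex 3.5 0.5 2.8
   vertex 5.4 1.8 5.9
  endloop
 endfacet
 facet normal 0.195 0.901 -0.387
  outer loop
   vertex 3.6 4.1 0.5
   vertex 0.5 4.9 0.8
   vertex 4.4 4.7 2.3
  endloop
 endfacet
 facet normal 0.806 0.352 -0.476
  outer loop
   vertex 3.6 4.1 0.5
   vertex 4.4 4.7 2.3
   vertex 6.0 0.9 2.2
  endloop
 endfacet
 facet normal -0.215 -0.522 -0.826
  outer loop
   vertex 3.6 4.1 0.5
   vertex 3.5 0.5 2.8
   vertex 0.5 4.9 0.8
  endloop
 endfacet
 facet normal -0.116 -0.532 -0.838
  outer loop
   vertex 3.6 4.1 0.5
   vertex 6.0 0.9 2.2
   vertex 3.5 0.5 2.8
  endloop
 endfacet
 facet normal -0.675 0.668 0.313
  outer loop
   vertex 1.6 3.9 5.3
   vertex 2.9 5.4 4.9
   vertex 0.5 4.9 0.8
  endloop
 endfacet
 facet normal -0.940 -0.298 0.164
  outer loop
   vertex 1.6 3.9 5.3
   vertex 0.5 4.9 0.8
   vertex 1.9 2.9 5.2
  endloop
 endfacet
 facet normal -0.007 0.263 0.965
  outer loop
   vertex 1.6 3.9 5.3
   vertex 5.4 1.8 5.9
   vertex 2.9 5.4 4.9
  endloop
 endfacet
 facet normal -0.244 -0.169 0.955
  outer loop
   vertex 1.6 3.9 5.3
   vertex 1.9 2.9 5.2
   vertex 5.4 1.8 5.9
  endloop
 endfacet
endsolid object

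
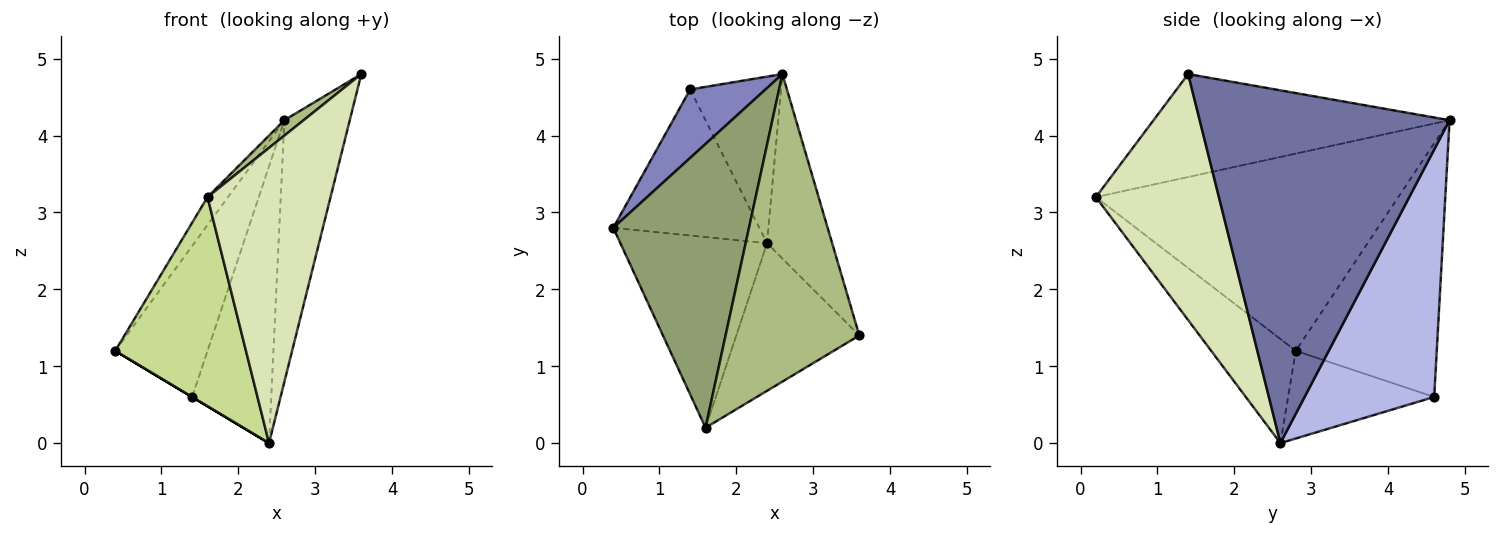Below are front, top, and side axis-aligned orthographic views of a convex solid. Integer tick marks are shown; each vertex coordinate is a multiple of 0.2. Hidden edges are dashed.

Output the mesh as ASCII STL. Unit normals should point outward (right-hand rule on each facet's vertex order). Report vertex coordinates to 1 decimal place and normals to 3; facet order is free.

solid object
 facet normal 0.952 0.249 -0.176
  outer loop
   vertex 2.4 2.6 0.0
   vertex 2.6 4.8 4.2
   vertex 3.6 1.4 4.8
  endloop
 endfacet
 facet normal -0.812 0.531 0.241
  outer loop
   vertex 1.4 4.6 0.6
   vertex 0.4 2.8 1.2
   vertex 2.6 4.8 4.2
  endloop
 endfacet
 facet normal -0.514 0.000 -0.857
  outer loop
   vertex 1.4 4.6 0.6
   vertex 2.4 2.6 0.0
   vertex 0.4 2.8 1.2
  endloop
 endfacet
 facet normal 0.815 0.497 -0.299
  outer loop
   vertex 1.4 4.6 0.6
   vertex 2.6 4.8 4.2
   vertex 2.4 2.6 0.0
  endloop
 endfacet
 facet normal -0.823 0.056 0.566
  outer loop
   vertex 1.6 0.2 3.2
   vertex 2.6 4.8 4.2
   vertex 0.4 2.8 1.2
  endloop
 endfacet
 facet normal -0.610 -0.040 0.792
  outer loop
   vertex 1.6 0.2 3.2
   vertex 3.6 1.4 4.8
   vertex 2.6 4.8 4.2
  endloop
 endfacet
 facet normal -0.431 -0.667 -0.608
  outer loop
   vertex 1.6 0.2 3.2
   vertex 0.4 2.8 1.2
   vertex 2.4 2.6 0.0
  endloop
 endfacet
 facet normal 0.667 -0.667 -0.333
  outer loop
   vertex 1.6 0.2 3.2
   vertex 2.4 2.6 0.0
   vertex 3.6 1.4 4.8
  endloop
 endfacet
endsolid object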